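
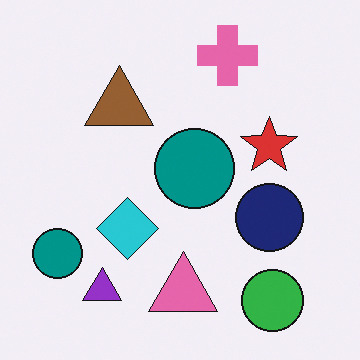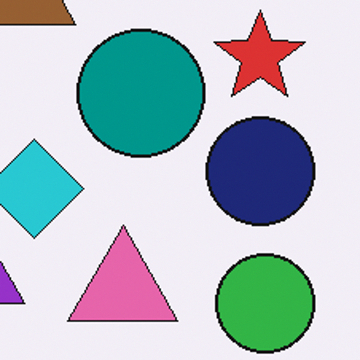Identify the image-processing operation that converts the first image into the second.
The transformation is: cropped to a modestly smaller region and rescaled.

The visible shapes are larger and the field of view is narrower; shapes near the original edges may be partly or wholly outside the frame — a crop-and-rescale.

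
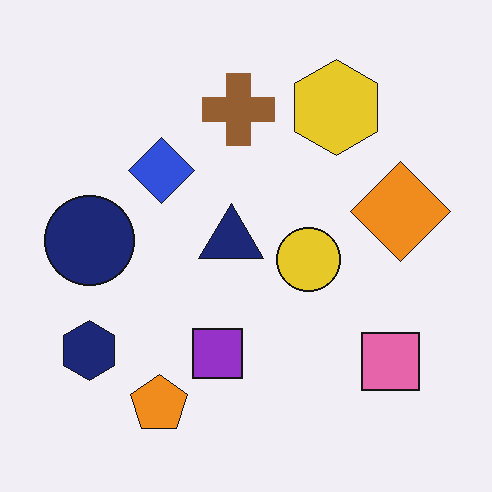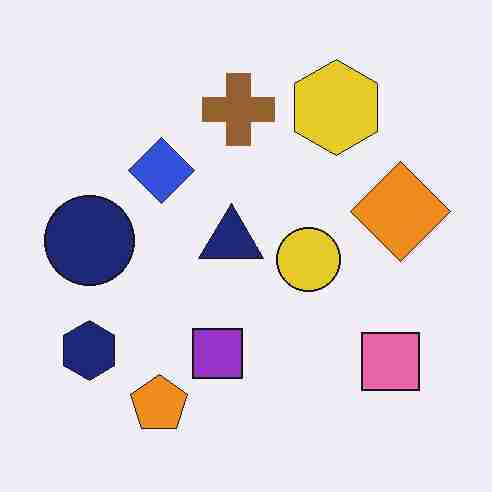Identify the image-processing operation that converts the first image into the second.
The image was heavily JPEG-compressed with obvious blocking artifacts.

Blocky 8×8 compression artifacts appear around shape edges and the flat background shows ringing — characteristic JPEG degradation.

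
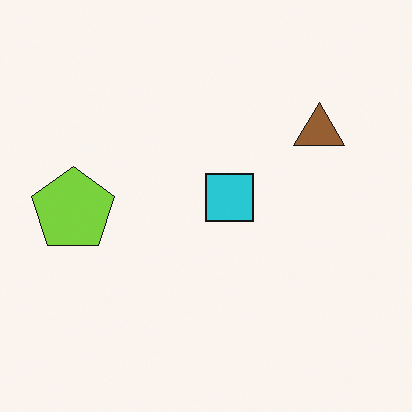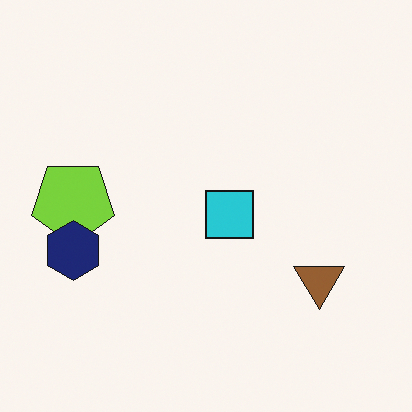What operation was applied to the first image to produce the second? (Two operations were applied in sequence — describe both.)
The image was flipped vertically (top ↔ bottom), then overlaid with an additional navy hexagon.

The brown triangle is in the top-right of the first image and the bottom-right of the second — shapes on opposite sides of the horizontal midline have swapped in a mirror flip. A navy hexagon appears in the second image that is absent from the first.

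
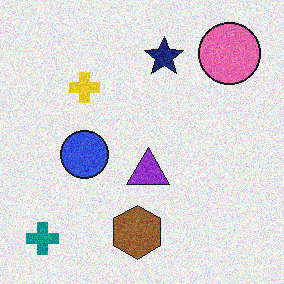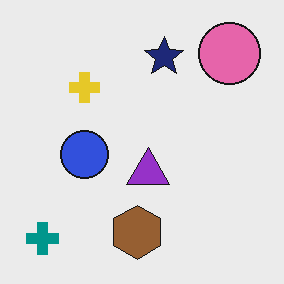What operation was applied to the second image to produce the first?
Degraded with moderate additive noise.

Random speckle covers the whole image, including the flat background.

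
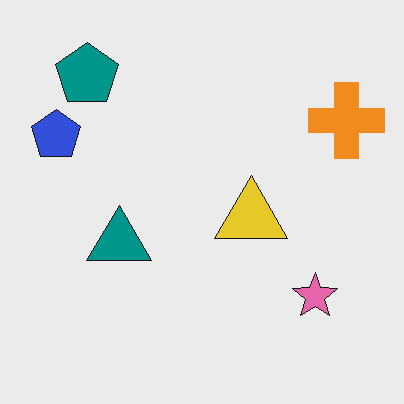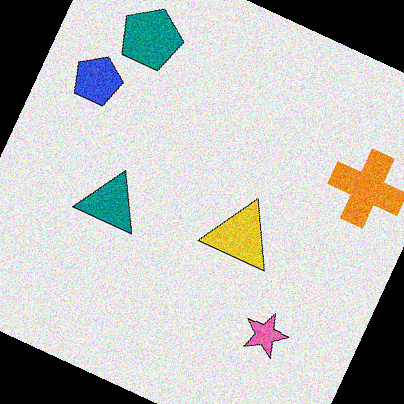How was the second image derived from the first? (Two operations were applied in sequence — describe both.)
The transformation is: degraded with moderate additive noise, then rotated clockwise by a clearly visible amount.

Random speckle covers the whole image, including the flat background. Every shape is tilted by the same angle and the image corners show triangular fill wedges — a whole-image rotation by a non-right angle.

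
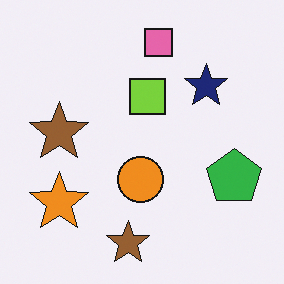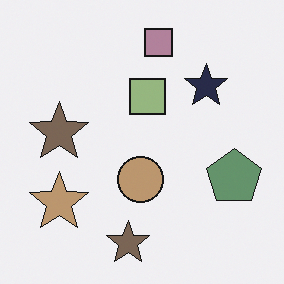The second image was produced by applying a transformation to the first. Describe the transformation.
The image was heavily desaturated.

All colors are more muted and greyish — a global saturation change.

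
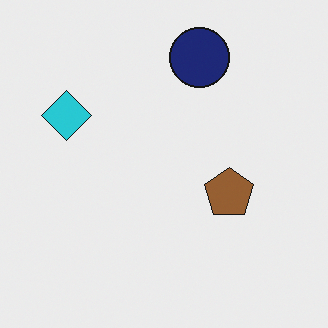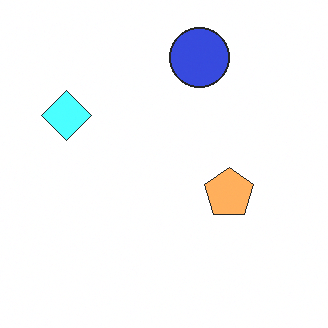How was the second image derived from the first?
Brightened a lot.

Every pixel — background and shapes alike — is uniformly brightened.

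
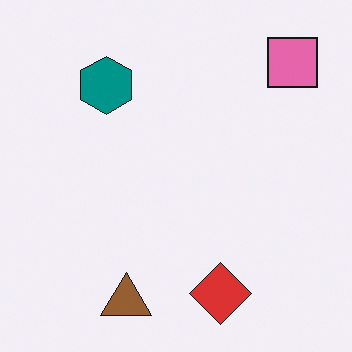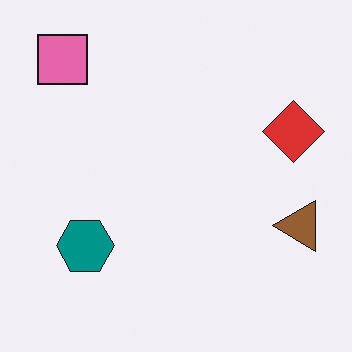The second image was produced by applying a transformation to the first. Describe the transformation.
Rotated 90° counter-clockwise.

The pink square sits in the top-right of the first image and the top-left of the second — consistent with a whole-image 90° counter-clockwise rotation.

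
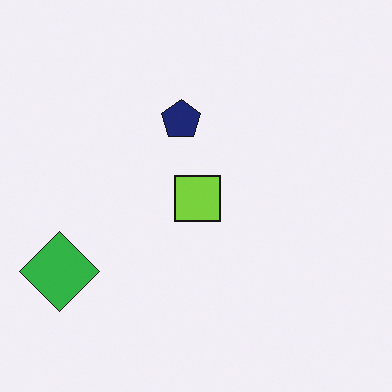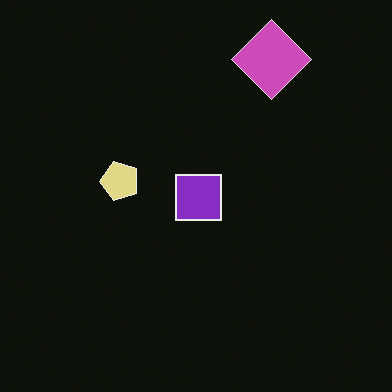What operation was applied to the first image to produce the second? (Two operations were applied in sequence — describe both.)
The second image is the first color-inverted (negative), then transposed (reflected across the top-left ↔ bottom-right diagonal).

The light background has become dark and every shape's color is its complement — a photographic negative. Shapes have swapped their row and column positions — what was in the top-right is now in the bottom-left — a diagonal reflection.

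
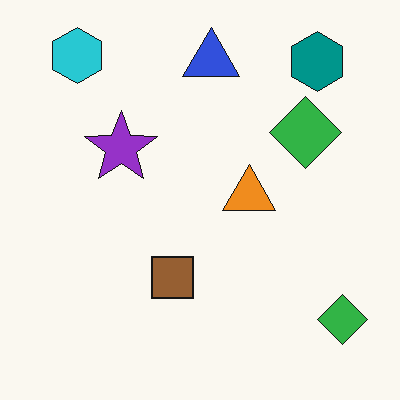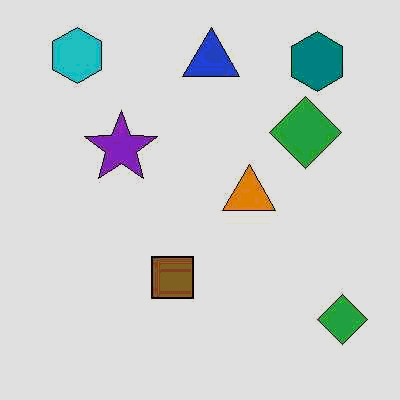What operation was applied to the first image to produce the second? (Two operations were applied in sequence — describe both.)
The transformation is: given moderate JPEG compression, then moderately posterized.

Blocky 8×8 compression artifacts appear around shape edges and the flat background shows ringing — characteristic JPEG degradation. Each flat color has snapped to a coarser quantized level — most visibly, the near-white background has dropped to a flat grey.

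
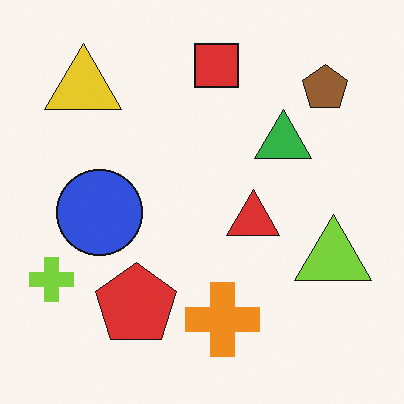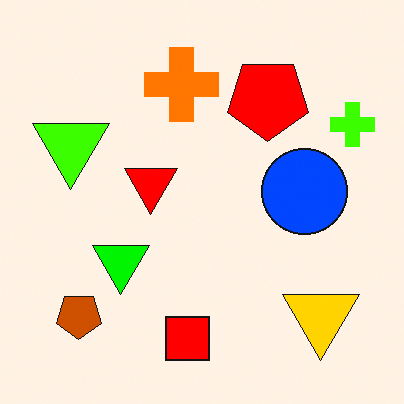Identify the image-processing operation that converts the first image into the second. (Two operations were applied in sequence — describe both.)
The second image is the first rotated 180°, then heavily oversaturated.

The lime cross sits in the bottom-left of the first image and the top-right of the second — consistent with a whole-image 180° rotation. All colors are more vivid — a global saturation change.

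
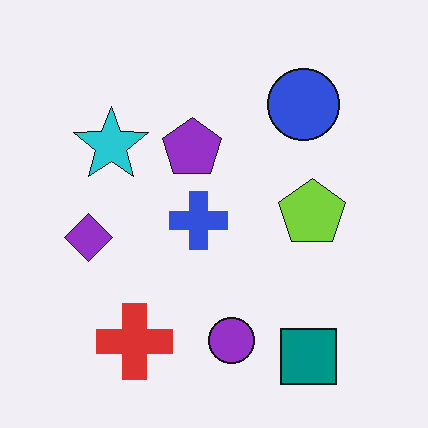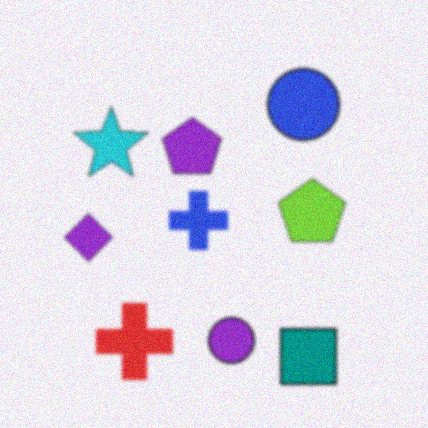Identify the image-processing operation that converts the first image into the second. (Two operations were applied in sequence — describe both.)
The transformation is: slightly softened, then degraded with a light layer of grain.

Shape edges and outlines are uniformly softened across the whole image. Random speckle covers the whole image, including the flat background.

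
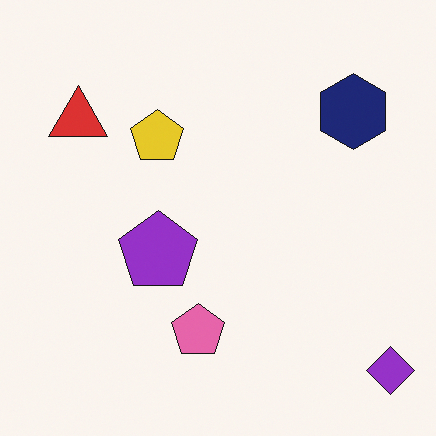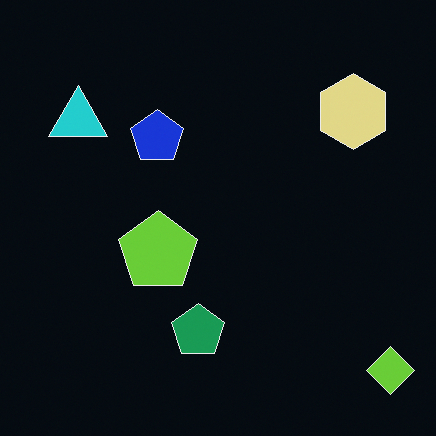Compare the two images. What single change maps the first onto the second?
Color-inverted (negative).

The light background has become dark and every shape's color is its complement — a photographic negative.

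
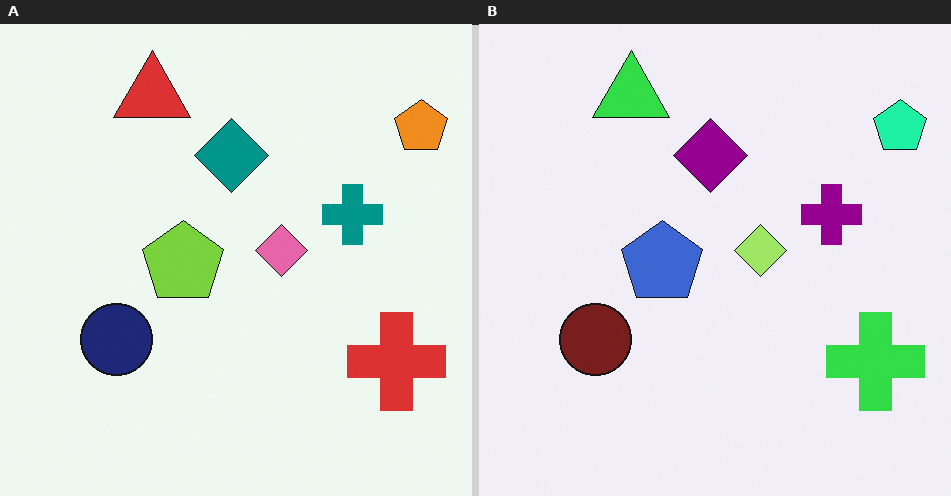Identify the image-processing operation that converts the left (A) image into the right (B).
This is the original image hue-shifted noticeably.

Every shape's color has rotated by the same amount around the hue wheel — a uniform hue shift.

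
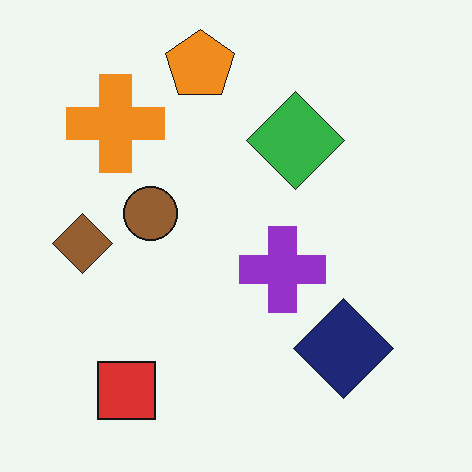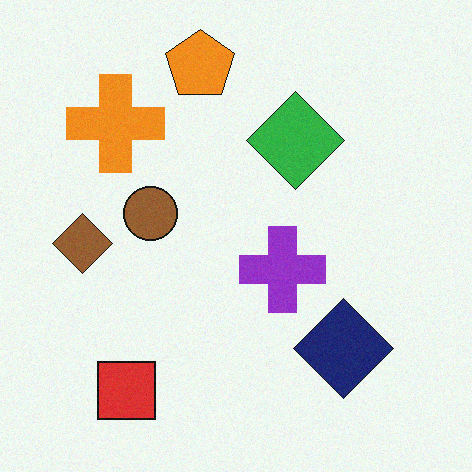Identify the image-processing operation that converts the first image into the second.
Degraded with a light layer of grain.

Random speckle covers the whole image, including the flat background.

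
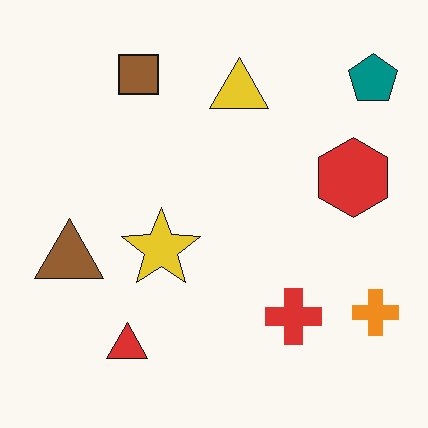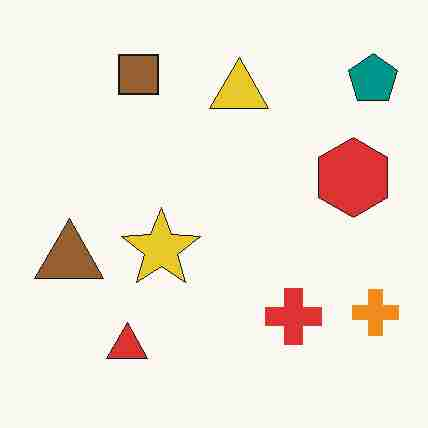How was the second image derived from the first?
The second image is the first degraded with heavy JPEG compression.

Blocky 8×8 compression artifacts appear around shape edges and the flat background shows ringing — characteristic JPEG degradation.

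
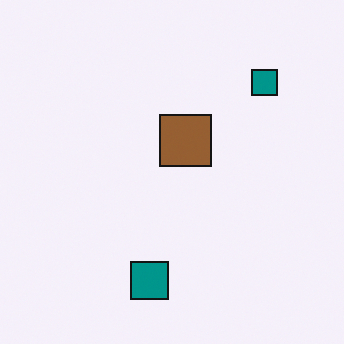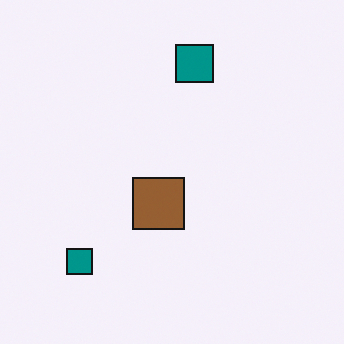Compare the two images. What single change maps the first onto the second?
Rotated 180°.

The brown square sits in the center of the first image and the center of the second — consistent with a whole-image 180° rotation.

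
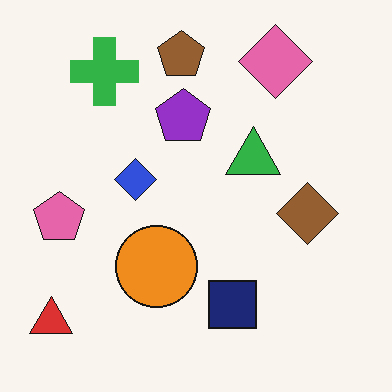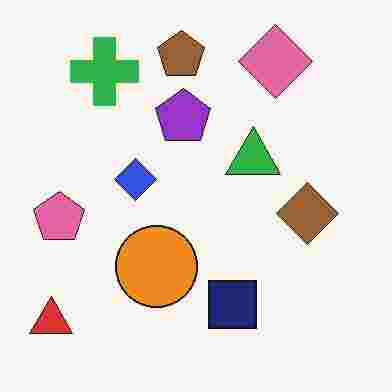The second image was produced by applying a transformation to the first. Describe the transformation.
It was degraded with heavy JPEG compression.

Blocky 8×8 compression artifacts appear around shape edges and the flat background shows ringing — characteristic JPEG degradation.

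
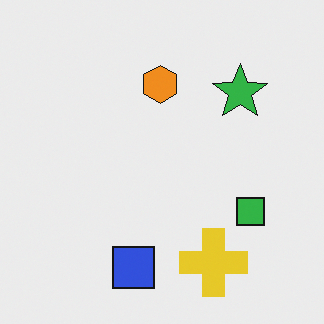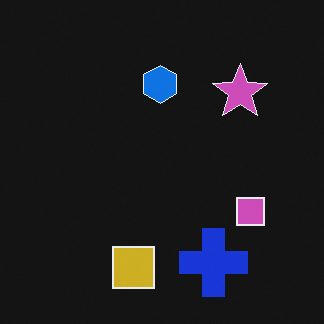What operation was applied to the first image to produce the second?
Color-inverted (negative).

The light background has become dark and every shape's color is its complement — a photographic negative.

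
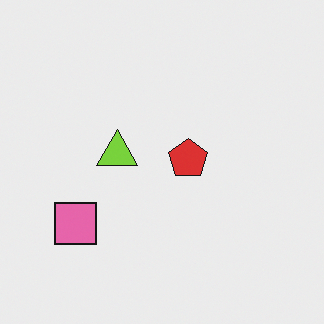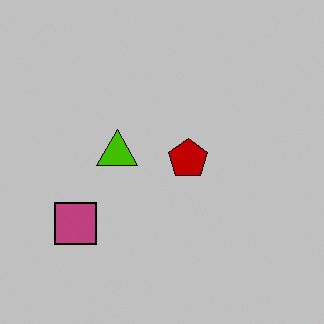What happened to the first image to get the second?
The image was heavily posterized to just a handful of flat colors.

Each flat color has snapped to a coarser quantized level — most visibly, the near-white background has dropped to a flat grey.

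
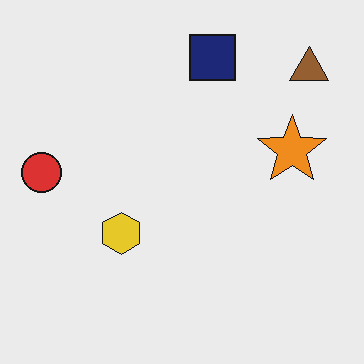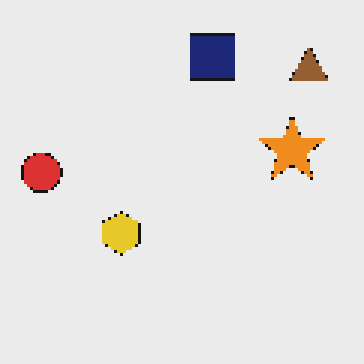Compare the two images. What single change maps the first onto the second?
The second image is the first mildly pixelated.

Shapes are reduced to large square blocks; fine edges and outlines are lost — a downscale-then-upscale (mosaic) effect.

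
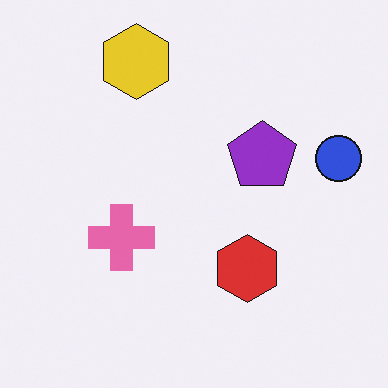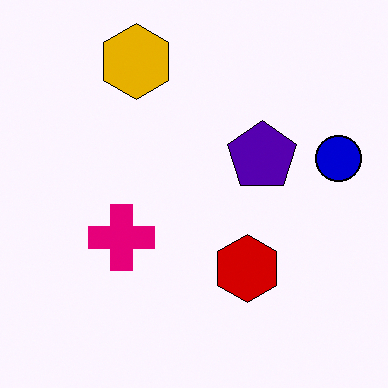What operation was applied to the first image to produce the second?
The transformation is: given much higher contrast.

Tones are pushed away from mid-grey across the whole image — a global contrast change.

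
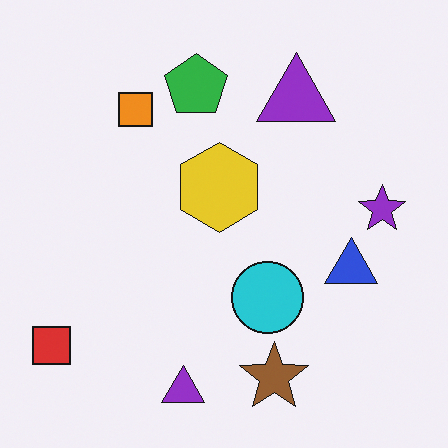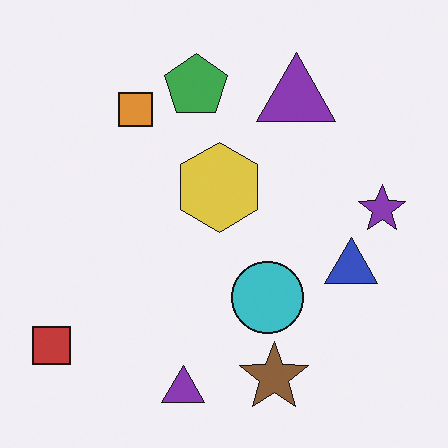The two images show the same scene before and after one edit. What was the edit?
Slightly desaturated.

All colors are more muted and greyish — a global saturation change.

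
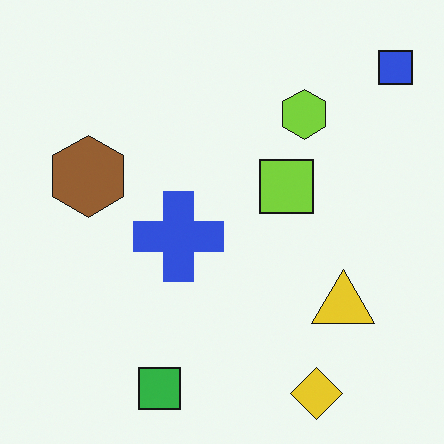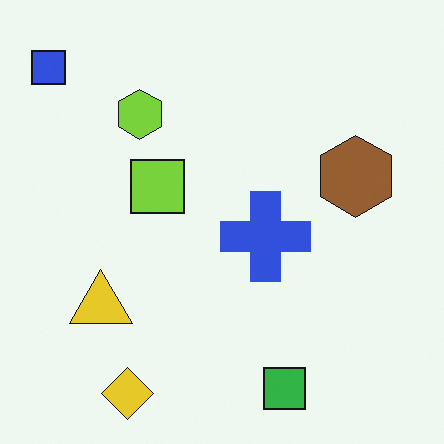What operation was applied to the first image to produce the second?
The transformation is: flipped horizontally (left ↔ right).

The blue square is in the top-right of the first image and the top-left of the second — shapes on opposite sides of the vertical midline have swapped in a mirror flip.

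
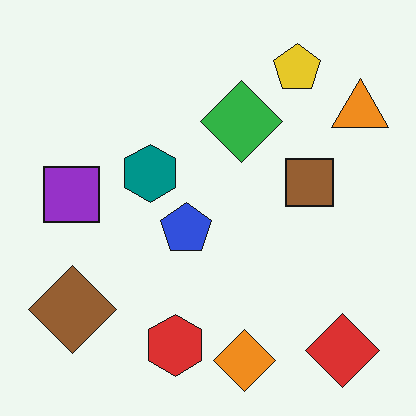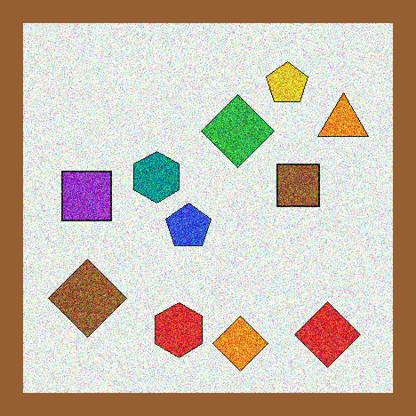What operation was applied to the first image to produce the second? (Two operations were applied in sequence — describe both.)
It was degraded with a thick layer of grain, then framed with a brown border.

Random speckle covers the whole image, including the flat background. A solid brown frame runs around the edge of the second image, with the content slightly shrunk inside it.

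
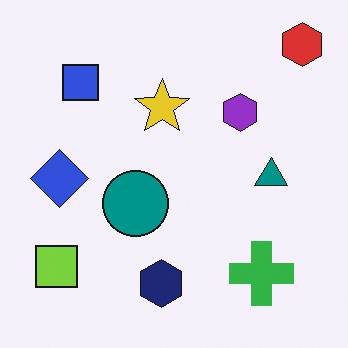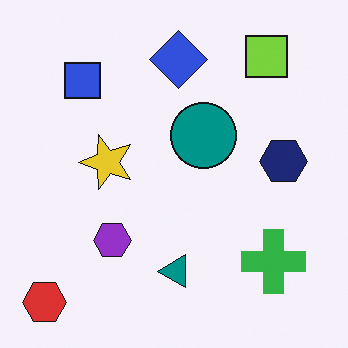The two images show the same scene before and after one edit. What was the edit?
The second image is the first transposed (reflected across the top-left ↔ bottom-right diagonal).

Shapes have swapped their row and column positions — what was in the top-right is now in the bottom-left — a diagonal reflection.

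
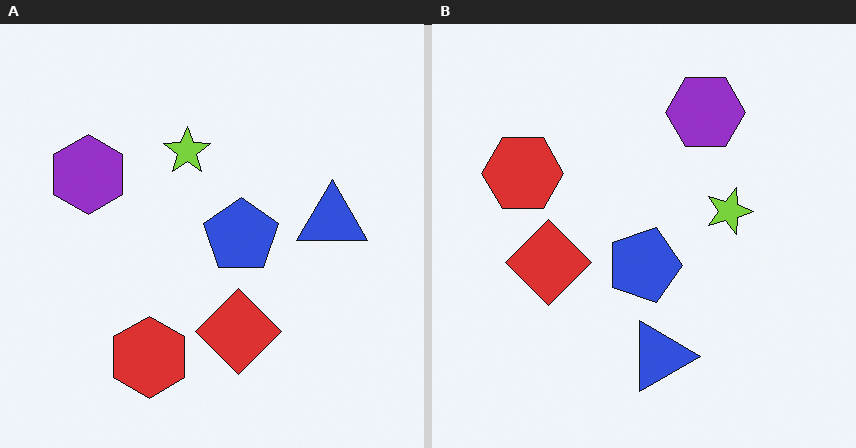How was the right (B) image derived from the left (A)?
The right (B) image is the left (A) rotated 90° clockwise.

The purple hexagon sits in the left of the left (A) image and the top of the right (B) — consistent with a whole-image 90° clockwise rotation.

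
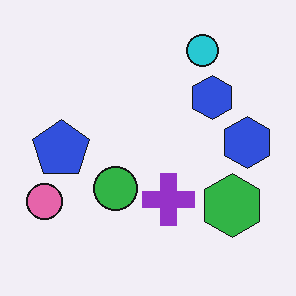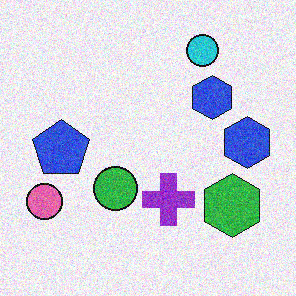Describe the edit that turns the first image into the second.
The image was degraded with visible gaussian noise.

Random speckle covers the whole image, including the flat background.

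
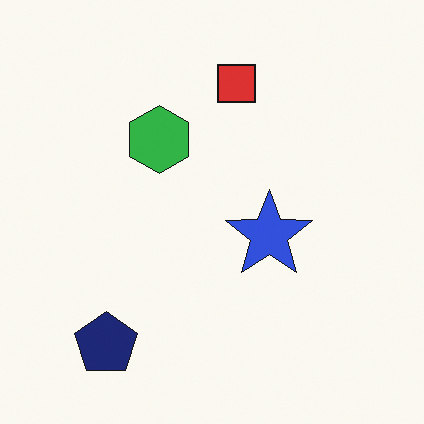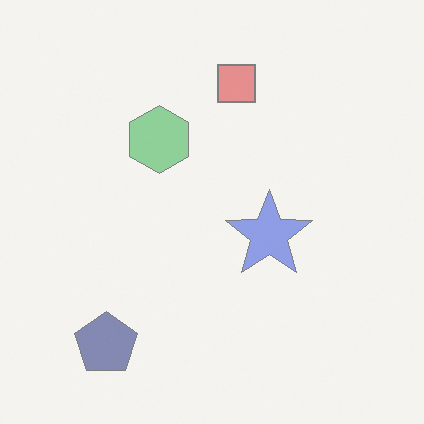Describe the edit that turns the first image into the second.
The transformation is: washed out (contrast reduced).

Tones are pushed toward mid-grey across the whole image — a global contrast change.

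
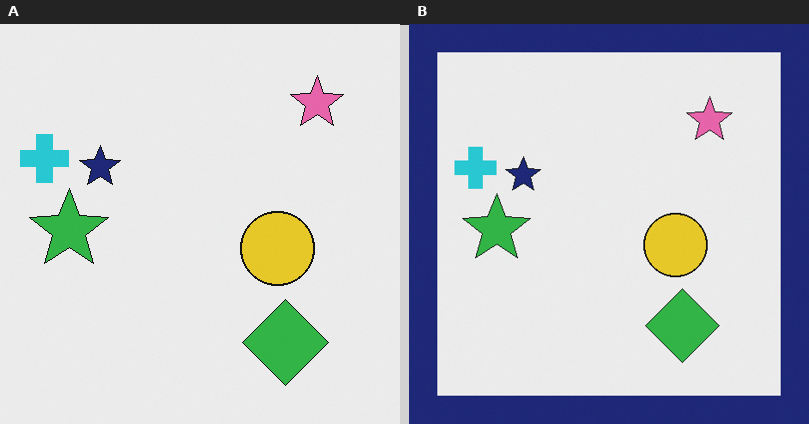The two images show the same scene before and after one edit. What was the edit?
This is the original image framed with a navy border.

A solid navy frame runs around the edge of the right (B) image, with the content slightly shrunk inside it.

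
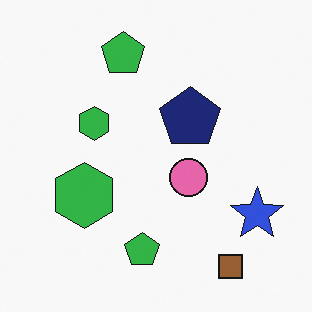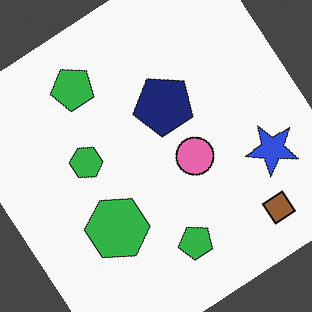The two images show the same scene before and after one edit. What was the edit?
The transformation is: rotated counter-clockwise by a large amount — several tens of degrees.

Every shape is tilted by the same angle and the image corners show triangular fill wedges — a whole-image rotation by a non-right angle.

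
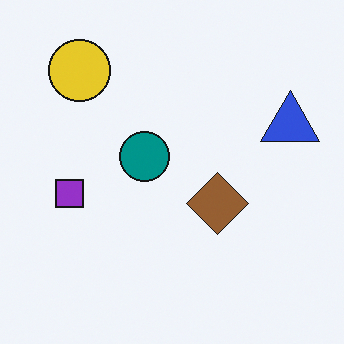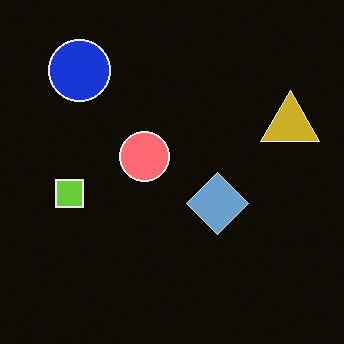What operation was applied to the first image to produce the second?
The second image is the first color-inverted (negative).

The light background has become dark and every shape's color is its complement — a photographic negative.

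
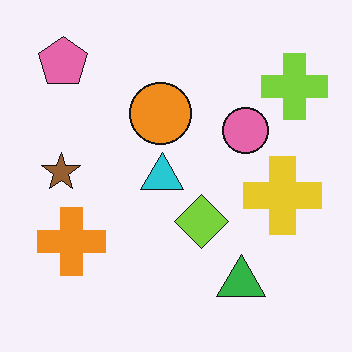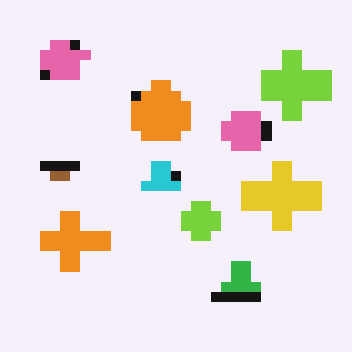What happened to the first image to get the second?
This is the original image coarsely pixelated.

Shapes are reduced to large square blocks; fine edges and outlines are lost — a downscale-then-upscale (mosaic) effect.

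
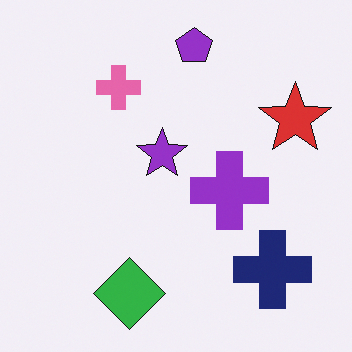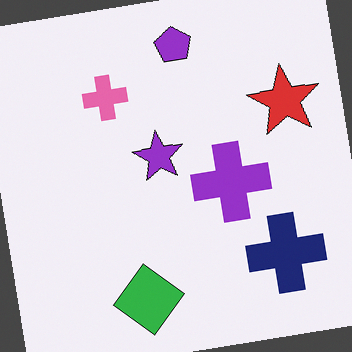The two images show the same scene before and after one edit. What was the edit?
It was rotated counter-clockwise by a few degrees.

Every shape is tilted by the same angle and the image corners show triangular fill wedges — a whole-image rotation by a non-right angle.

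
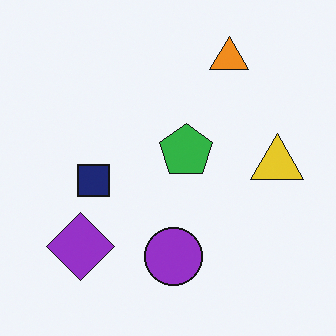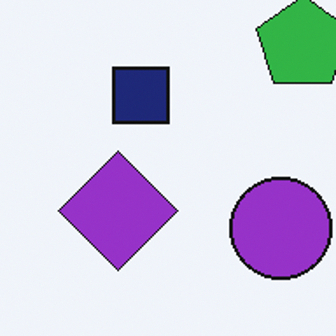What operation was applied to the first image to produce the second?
It was cropped tightly and scaled back up.

The visible shapes are larger and the field of view is narrower; shapes near the original edges may be partly or wholly outside the frame — a crop-and-rescale.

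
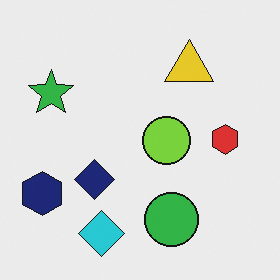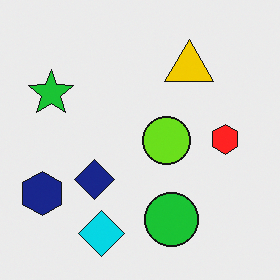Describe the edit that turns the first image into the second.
The image was slightly oversaturated.

All colors are more vivid — a global saturation change.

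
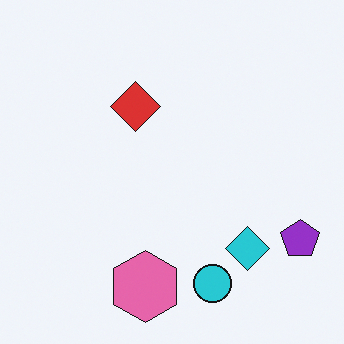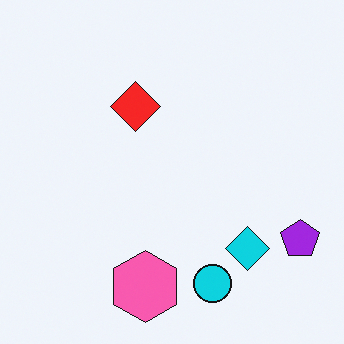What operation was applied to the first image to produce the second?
This is the original image slightly oversaturated.

All colors are more vivid — a global saturation change.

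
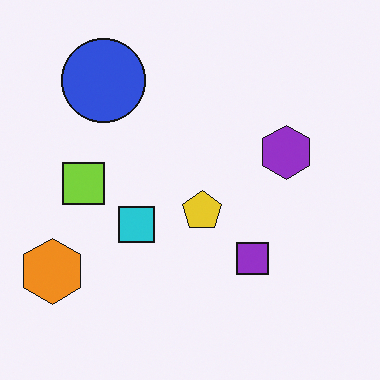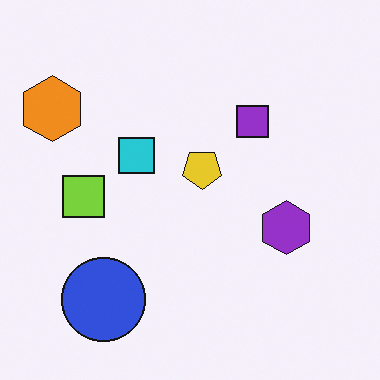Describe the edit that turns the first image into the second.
Flipped vertically (top ↔ bottom).

The blue circle is in the top-left of the first image and the bottom-left of the second — shapes on opposite sides of the horizontal midline have swapped in a mirror flip.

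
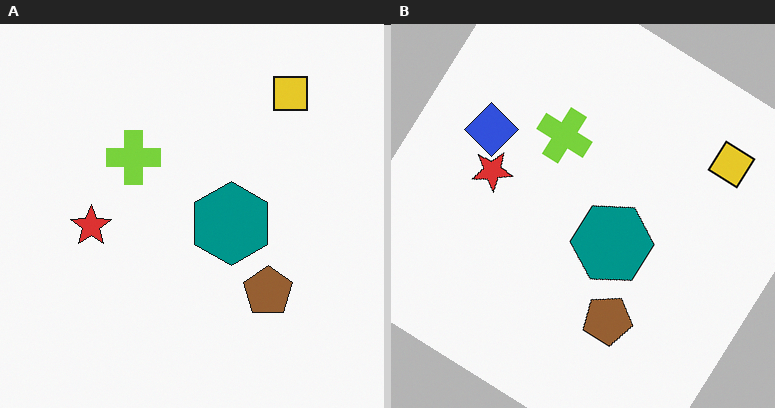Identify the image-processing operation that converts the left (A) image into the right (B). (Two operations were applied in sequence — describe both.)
The right (B) image is the left (A) rotated clockwise by a large amount — several tens of degrees, then overlaid with an additional blue diamond.

Every shape is tilted by the same angle and the image corners show triangular fill wedges — a whole-image rotation by a non-right angle. A blue diamond appears in the right (B) image that is absent from the left (A).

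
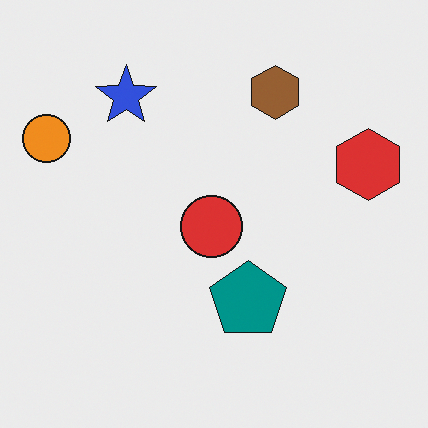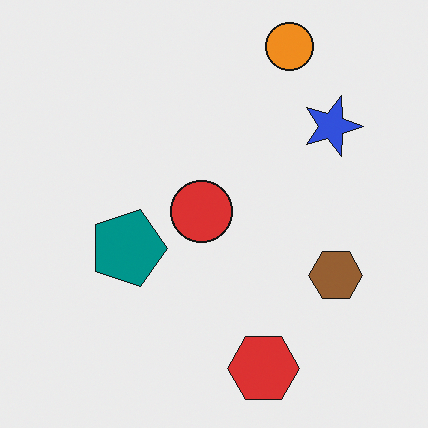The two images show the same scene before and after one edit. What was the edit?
It was rotated 90° clockwise.

The orange circle sits in the top-left of the first image and the top-right of the second — consistent with a whole-image 90° clockwise rotation.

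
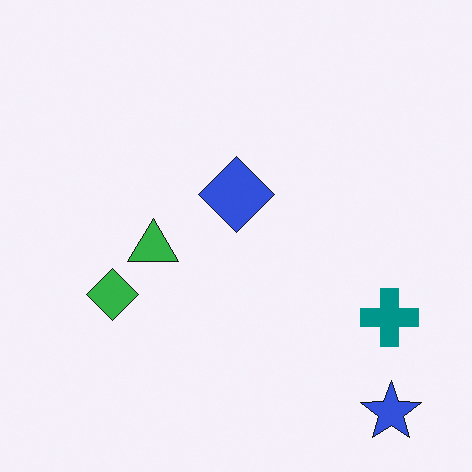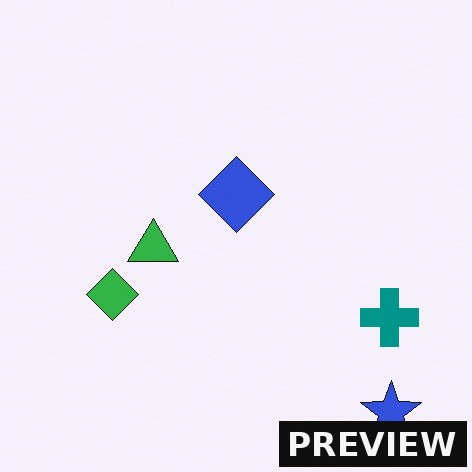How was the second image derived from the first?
The image was watermarked with the text "PREVIEW" in the lower-right corner.

A dark label reading "PREVIEW" appears in the lower-right corner.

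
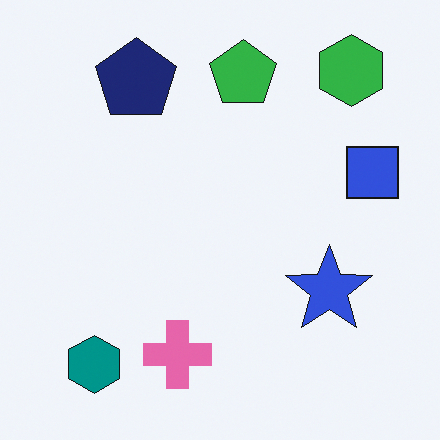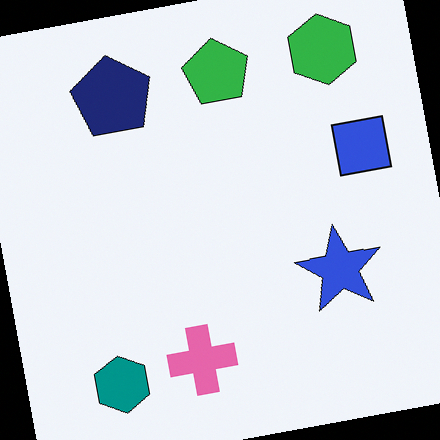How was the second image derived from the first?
The transformation is: rotated counter-clockwise by a small amount.

Every shape is tilted by the same angle and the image corners show triangular fill wedges — a whole-image rotation by a non-right angle.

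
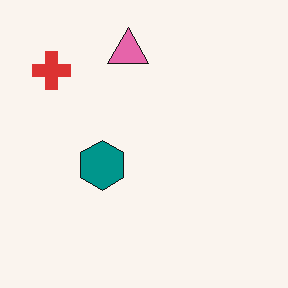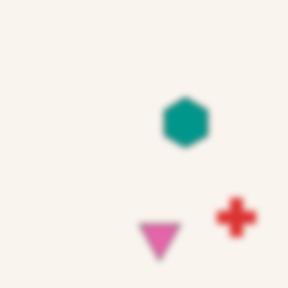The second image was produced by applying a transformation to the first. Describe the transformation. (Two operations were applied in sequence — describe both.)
This is the original image moderately blurred, then rotated 180°.

Shape edges and outlines are uniformly softened across the whole image. The red cross sits in the top-left of the first image and the bottom-right of the second — consistent with a whole-image 180° rotation.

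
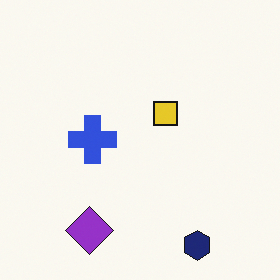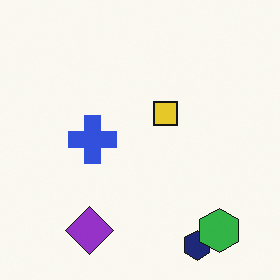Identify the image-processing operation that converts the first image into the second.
The second image is the first overlaid with an additional green hexagon.

A green hexagon appears in the second image that is absent from the first.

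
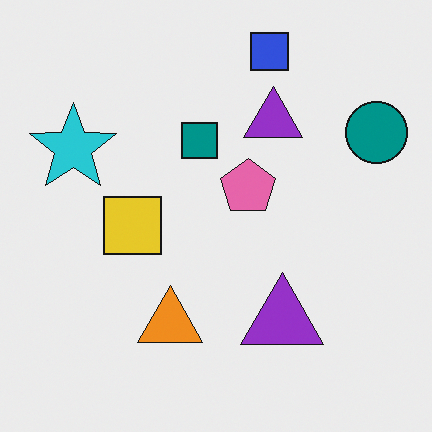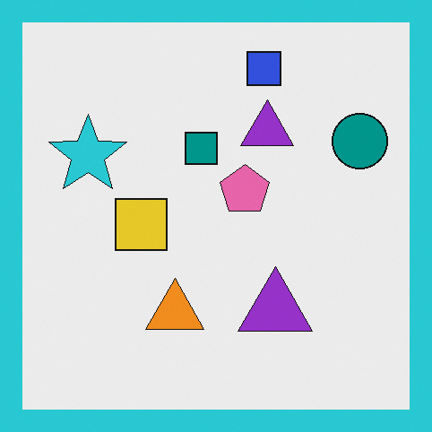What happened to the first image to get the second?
Framed with a cyan border.

A solid cyan frame runs around the edge of the second image, with the content slightly shrunk inside it.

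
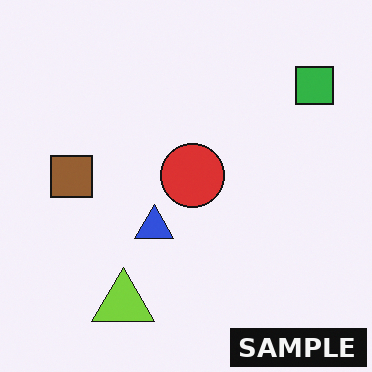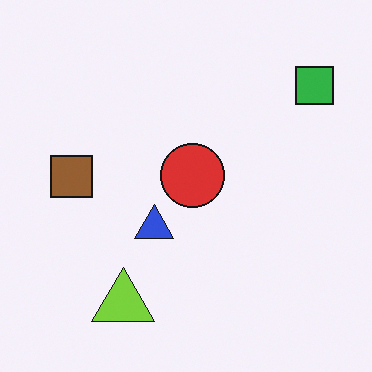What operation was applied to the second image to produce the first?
The transformation is: watermarked with the text "SAMPLE" in the lower-right corner.

A dark label reading "SAMPLE" appears in the lower-right corner.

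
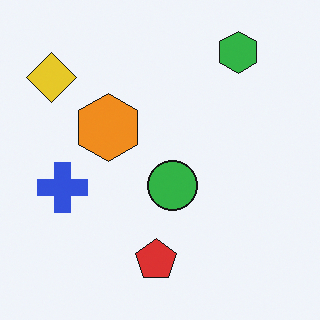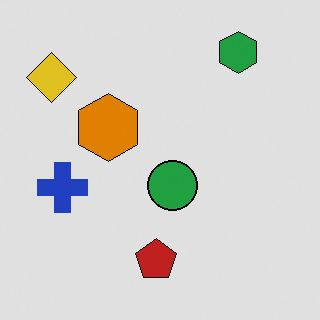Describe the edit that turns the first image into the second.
This is the original image posterized to a reduced palette.

Each flat color has snapped to a coarser quantized level — most visibly, the near-white background has dropped to a flat grey.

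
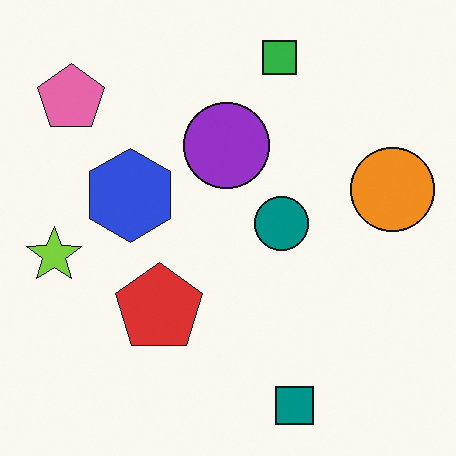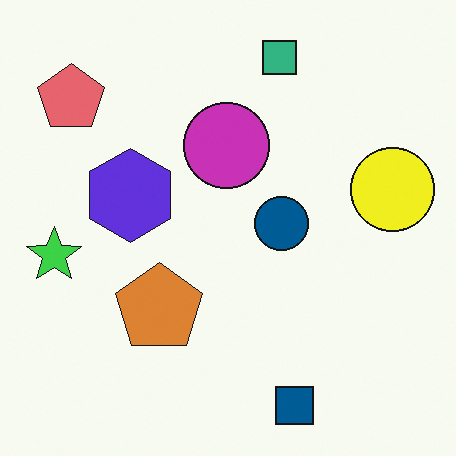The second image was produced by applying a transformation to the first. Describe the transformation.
It was hue-shifted slightly.

Every shape's color has rotated by the same amount around the hue wheel — a uniform hue shift.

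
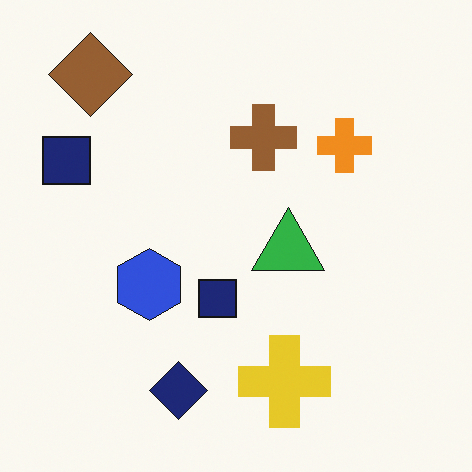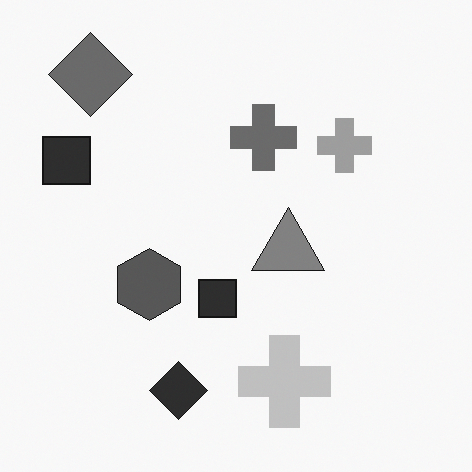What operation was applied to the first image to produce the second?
The second image is the first converted to grayscale.

All color is removed — every shape is now a shade of grey.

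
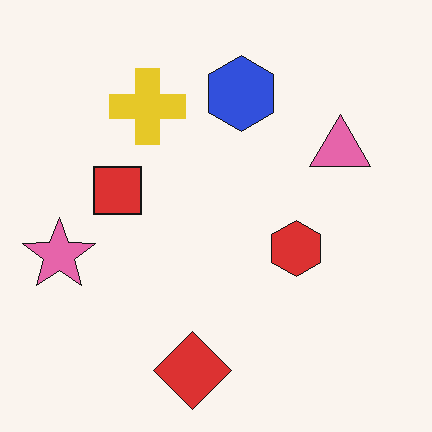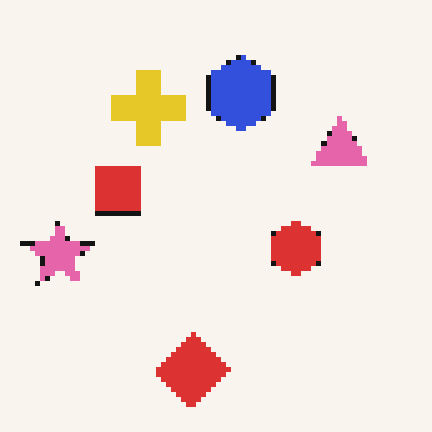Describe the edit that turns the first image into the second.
The second image is the first lightly pixelated (a mild mosaic effect).

Shapes are reduced to large square blocks; fine edges and outlines are lost — a downscale-then-upscale (mosaic) effect.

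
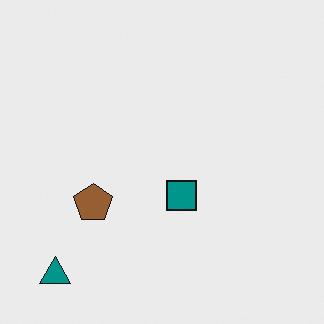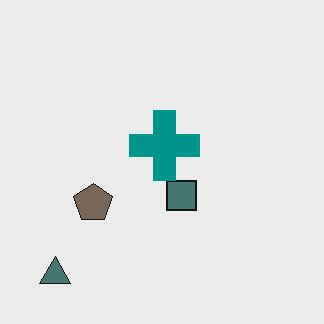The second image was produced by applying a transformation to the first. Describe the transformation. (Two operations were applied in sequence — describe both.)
The second image is the first made much more muted (saturation change), then overlaid with an additional teal cross.

All colors are more muted and greyish — a global saturation change. A teal cross appears in the second image that is absent from the first.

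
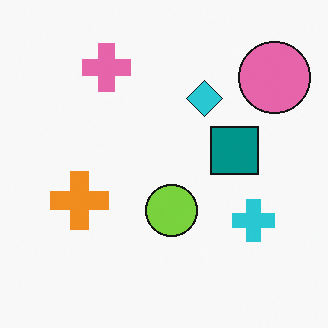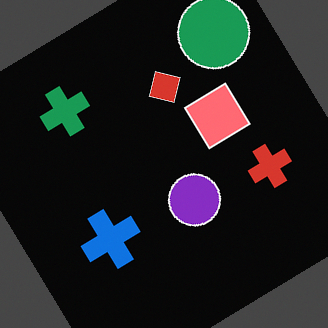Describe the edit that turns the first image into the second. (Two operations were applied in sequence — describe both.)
The transformation is: color-inverted (negative), then rotated counter-clockwise by a large amount — several tens of degrees.

The light background has become dark and every shape's color is its complement — a photographic negative. Every shape is tilted by the same angle and the image corners show triangular fill wedges — a whole-image rotation by a non-right angle.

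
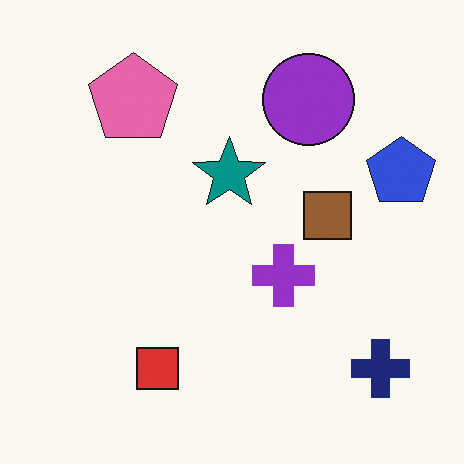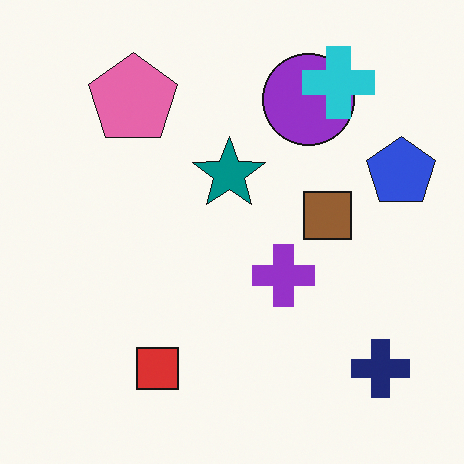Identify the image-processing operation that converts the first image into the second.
It was overlaid with an additional cyan cross.

A cyan cross appears in the second image that is absent from the first.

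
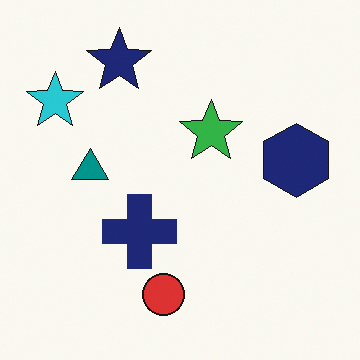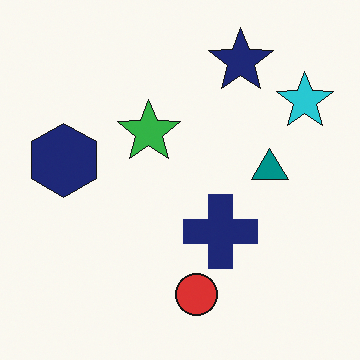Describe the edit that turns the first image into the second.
The second image is the first flipped horizontally (left ↔ right).

The cyan star is in the top-left of the first image and the top-right of the second — shapes on opposite sides of the vertical midline have swapped in a mirror flip.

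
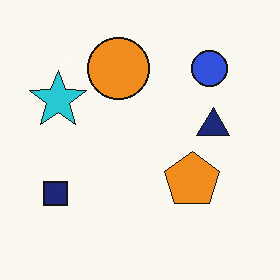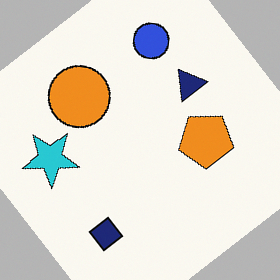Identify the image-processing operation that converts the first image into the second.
This is the original image rotated counter-clockwise by a large amount — several tens of degrees.

Every shape is tilted by the same angle and the image corners show triangular fill wedges — a whole-image rotation by a non-right angle.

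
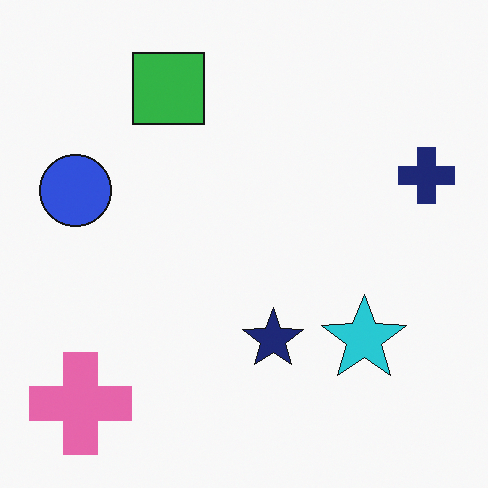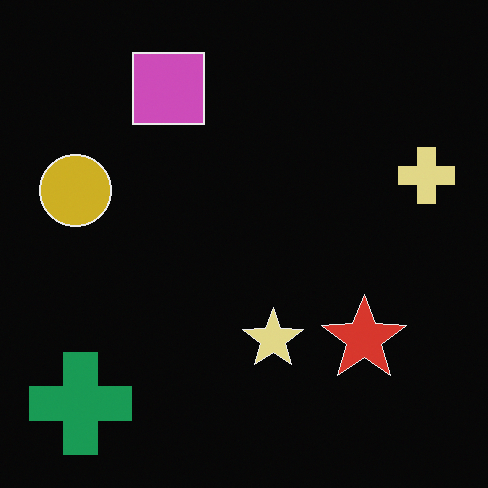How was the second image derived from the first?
It was color-inverted (negative).

The light background has become dark and every shape's color is its complement — a photographic negative.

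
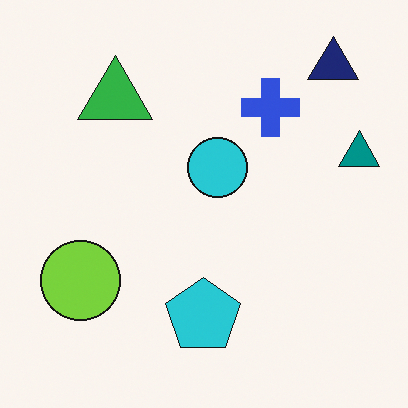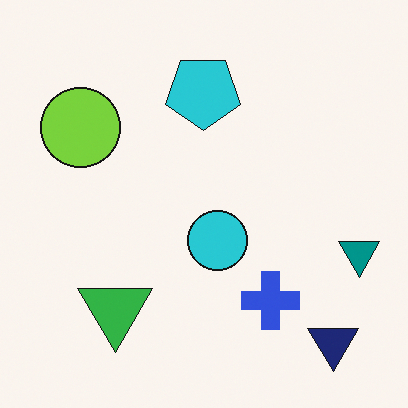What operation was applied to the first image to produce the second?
The image was flipped vertically (top ↔ bottom).

The navy triangle is in the top-right of the first image and the bottom-right of the second — shapes on opposite sides of the horizontal midline have swapped in a mirror flip.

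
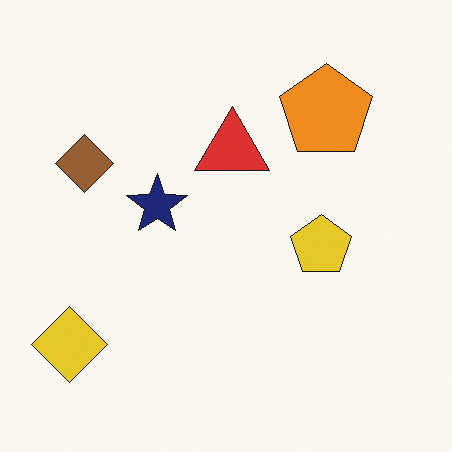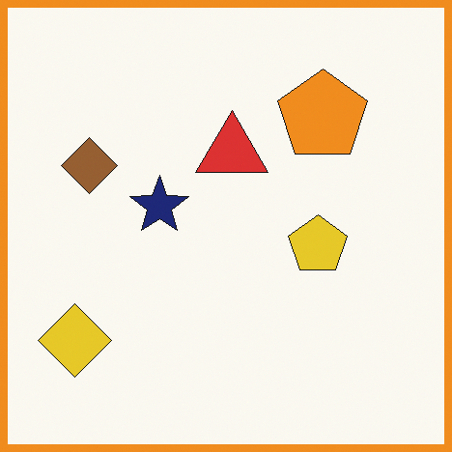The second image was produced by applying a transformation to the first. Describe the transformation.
It was framed with a orange border.

A solid orange frame runs around the edge of the second image, with the content slightly shrunk inside it.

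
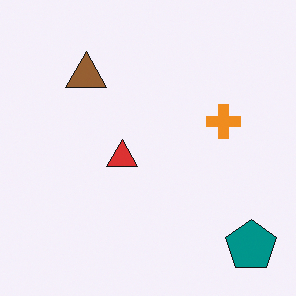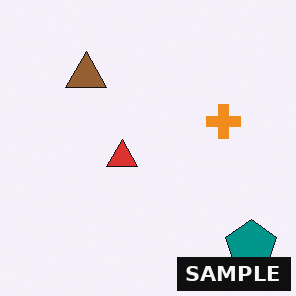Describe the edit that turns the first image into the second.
The second image is the first watermarked with the text "SAMPLE" in the lower-right corner.

A dark label reading "SAMPLE" appears in the lower-right corner.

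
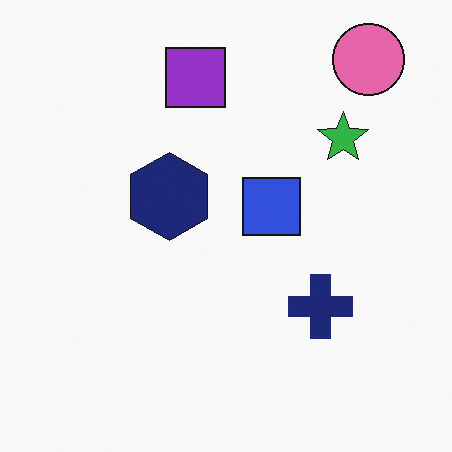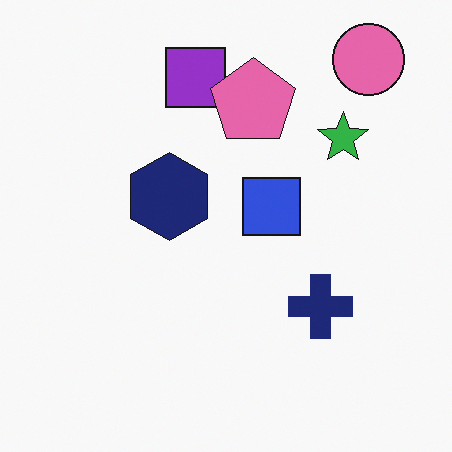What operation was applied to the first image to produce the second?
The second image is the first overlaid with an additional pink pentagon.

A pink pentagon appears in the second image that is absent from the first.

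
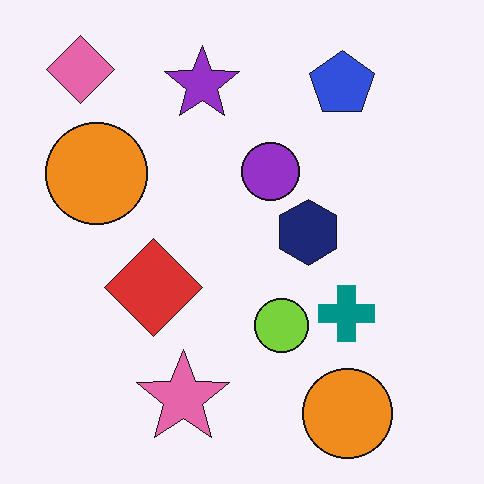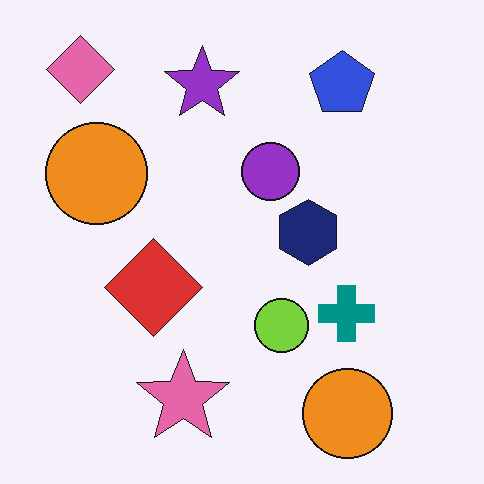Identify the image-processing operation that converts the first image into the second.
This is the original image given moderate JPEG compression.

Blocky 8×8 compression artifacts appear around shape edges and the flat background shows ringing — characteristic JPEG degradation.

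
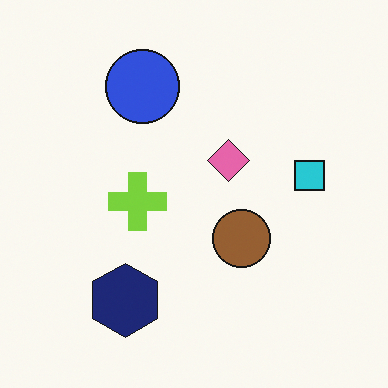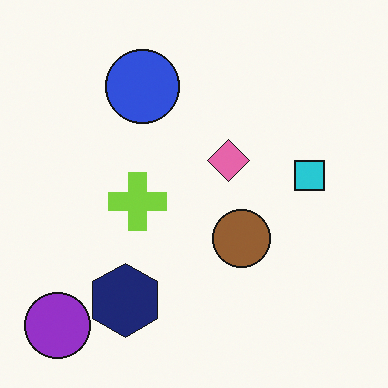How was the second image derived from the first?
Overlaid with an additional purple circle.

A purple circle appears in the second image that is absent from the first.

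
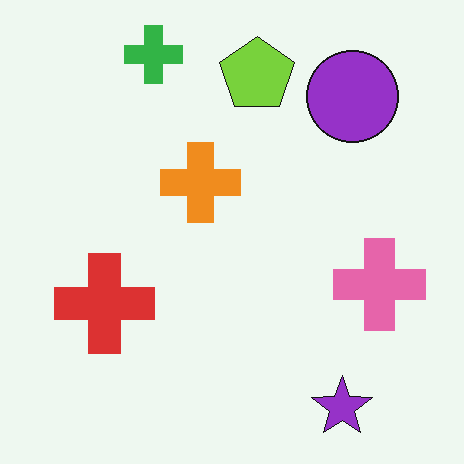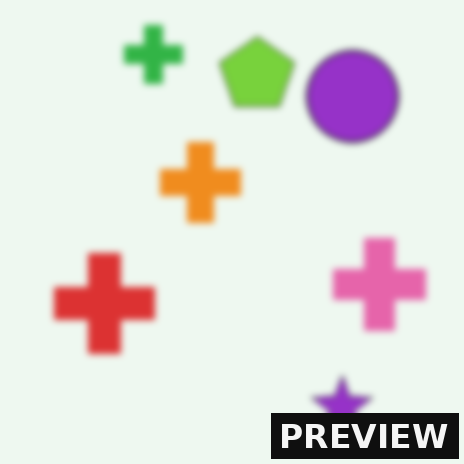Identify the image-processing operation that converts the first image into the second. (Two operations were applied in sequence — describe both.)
The transformation is: noticeably gaussian-blurred, then watermarked with the text "PREVIEW" in the lower-right corner.

Shape edges and outlines are uniformly softened across the whole image. A dark label reading "PREVIEW" appears in the lower-right corner.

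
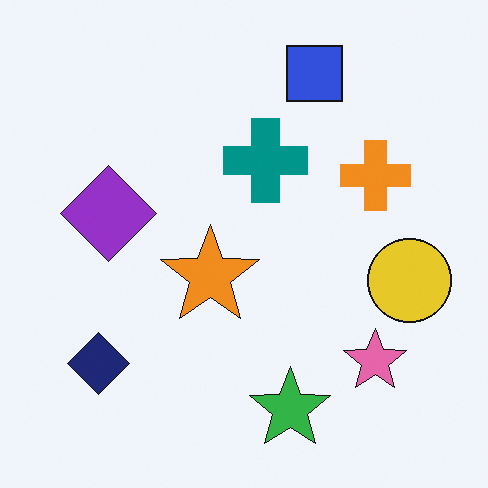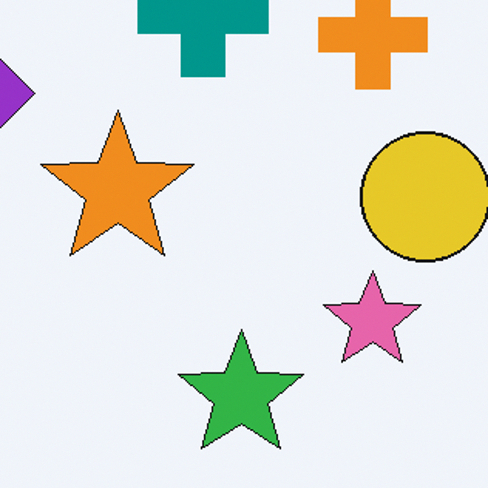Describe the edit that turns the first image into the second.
The second image is the first cropped to a modestly smaller region and rescaled.

The visible shapes are larger and the field of view is narrower; shapes near the original edges may be partly or wholly outside the frame — a crop-and-rescale.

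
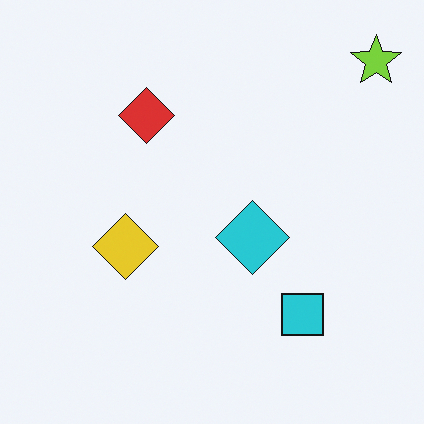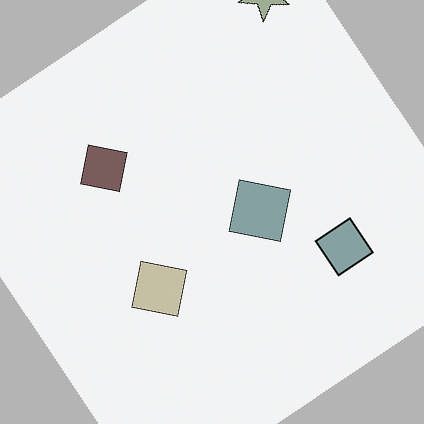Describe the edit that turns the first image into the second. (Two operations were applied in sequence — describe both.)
The image was made much more muted (saturation change), then rotated counter-clockwise by a large amount — several tens of degrees.

All colors are more muted and greyish — a global saturation change. Every shape is tilted by the same angle and the image corners show triangular fill wedges — a whole-image rotation by a non-right angle.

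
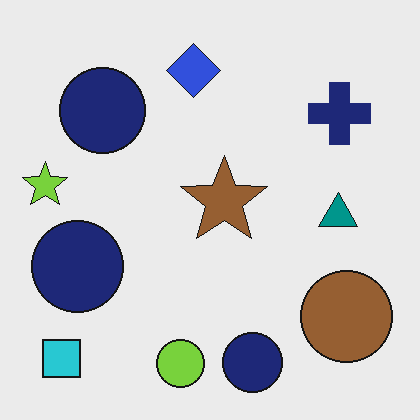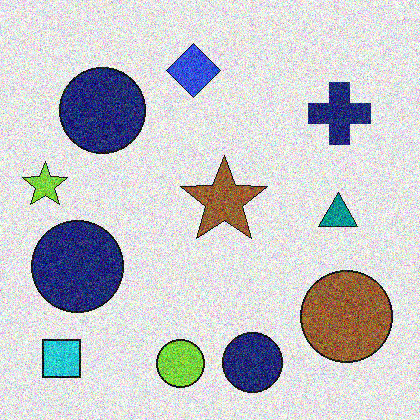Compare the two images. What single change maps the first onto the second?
The image was degraded with a thick layer of grain.

Random speckle covers the whole image, including the flat background.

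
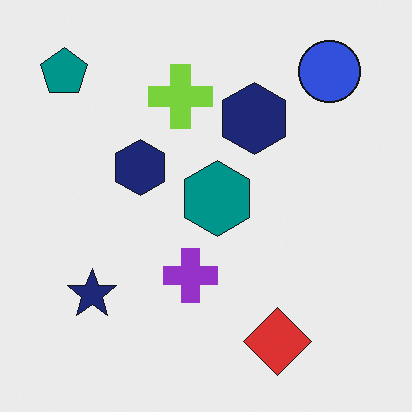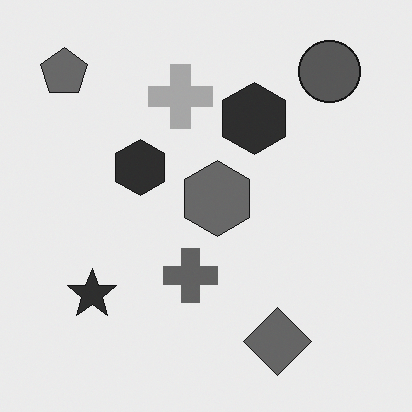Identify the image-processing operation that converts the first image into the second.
This is the original image converted to grayscale.

All color is removed — every shape is now a shade of grey.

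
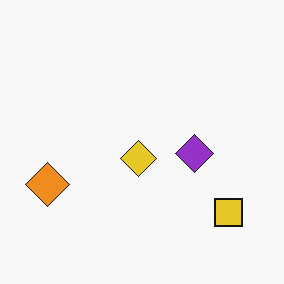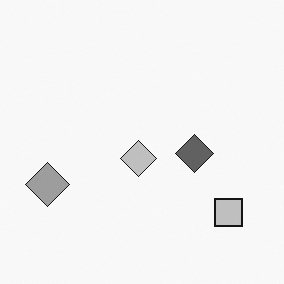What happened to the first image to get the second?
Converted to grayscale.

All color is removed — every shape is now a shade of grey.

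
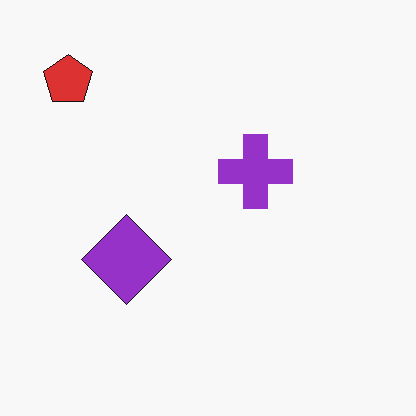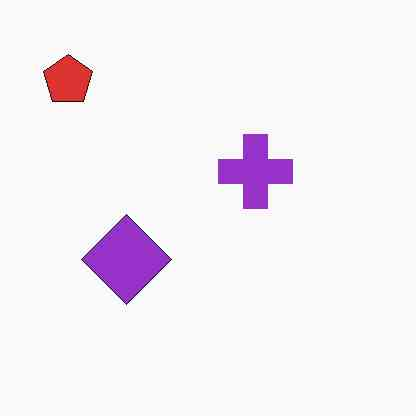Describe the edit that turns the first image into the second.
The image was given moderate JPEG compression.

Blocky 8×8 compression artifacts appear around shape edges and the flat background shows ringing — characteristic JPEG degradation.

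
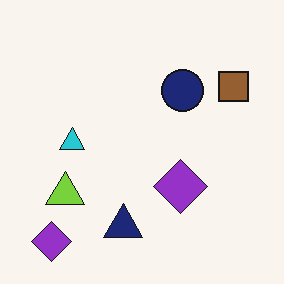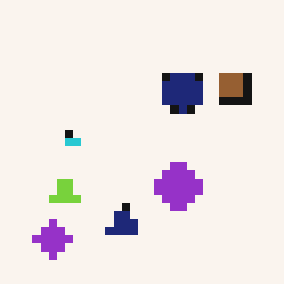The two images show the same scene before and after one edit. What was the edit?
It was pixelated into visible square blocks.

Shapes are reduced to large square blocks; fine edges and outlines are lost — a downscale-then-upscale (mosaic) effect.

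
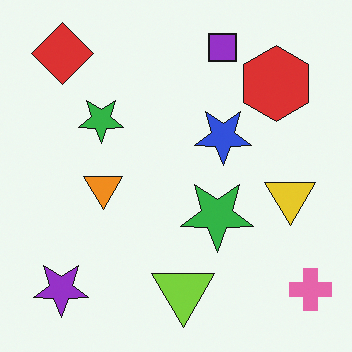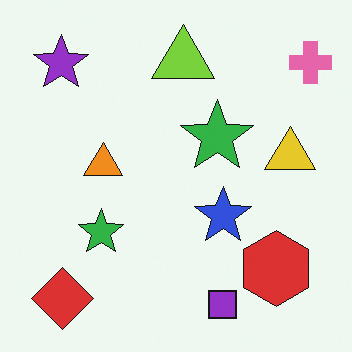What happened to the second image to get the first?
The image was flipped vertically (top ↔ bottom).

The purple square is in the bottom of the second image and the top of the first — shapes on opposite sides of the horizontal midline have swapped in a mirror flip.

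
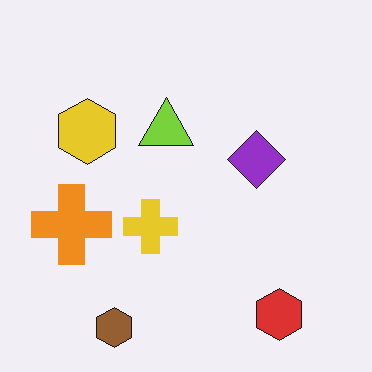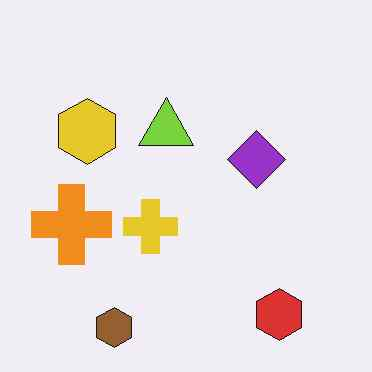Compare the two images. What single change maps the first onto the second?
The image was given moderate JPEG compression.

Blocky 8×8 compression artifacts appear around shape edges and the flat background shows ringing — characteristic JPEG degradation.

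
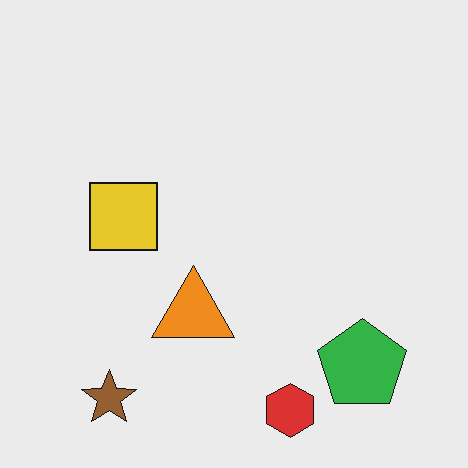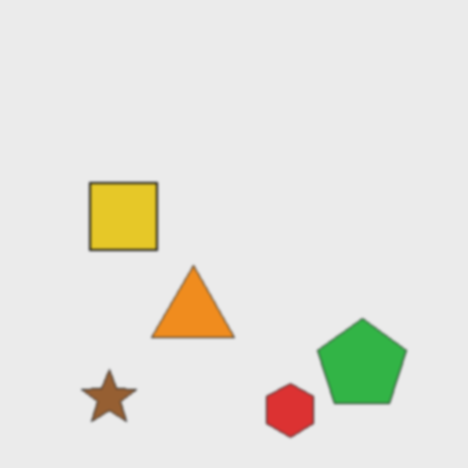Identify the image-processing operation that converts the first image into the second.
The image was given a subtle gaussian blur.

Shape edges and outlines are uniformly softened across the whole image.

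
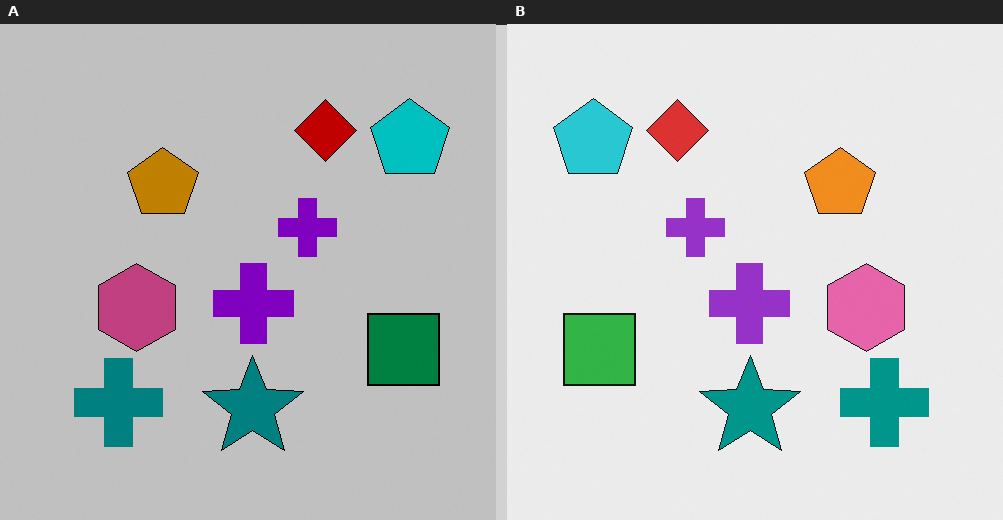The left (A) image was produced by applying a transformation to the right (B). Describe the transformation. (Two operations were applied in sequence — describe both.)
The image was heavily posterized to just a handful of flat colors, then flipped horizontally (left ↔ right).

Each flat color has snapped to a coarser quantized level — most visibly, the near-white background has dropped to a flat grey. The cyan pentagon is in the top-left of the right (B) image and the top-right of the left (A) — shapes on opposite sides of the vertical midline have swapped in a mirror flip.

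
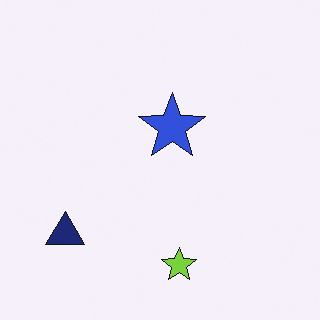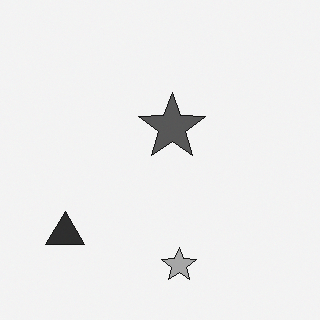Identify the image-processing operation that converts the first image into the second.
The image was converted to grayscale.

All color is removed — every shape is now a shade of grey.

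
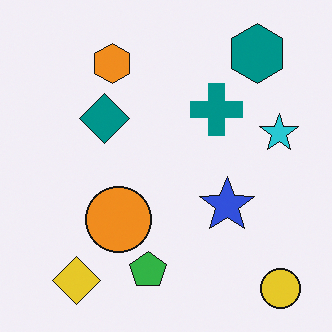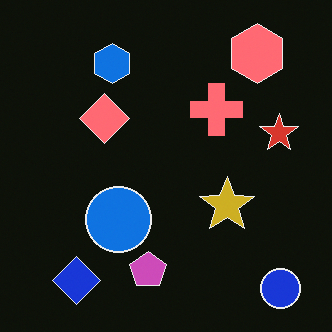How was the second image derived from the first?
This is the original image color-inverted (negative).

The light background has become dark and every shape's color is its complement — a photographic negative.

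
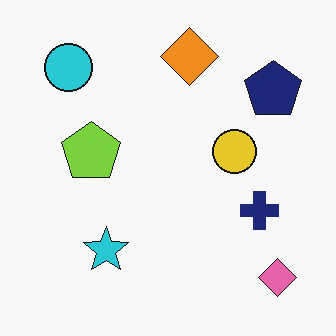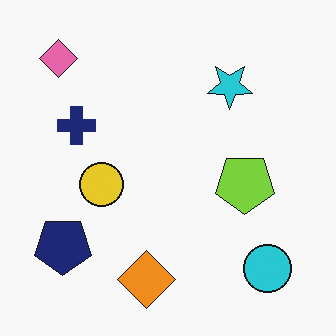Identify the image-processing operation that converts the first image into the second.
It was rotated 180°.

The pink diamond sits in the bottom-right of the first image and the top-left of the second — consistent with a whole-image 180° rotation.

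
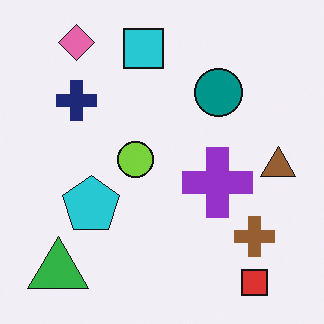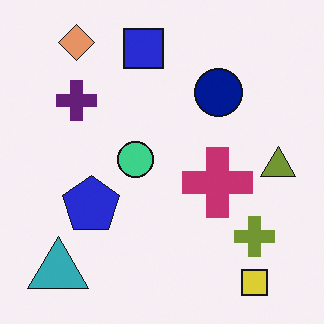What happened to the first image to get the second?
The transformation is: hue-shifted by a small amount.

Every shape's color has rotated by the same amount around the hue wheel — a uniform hue shift.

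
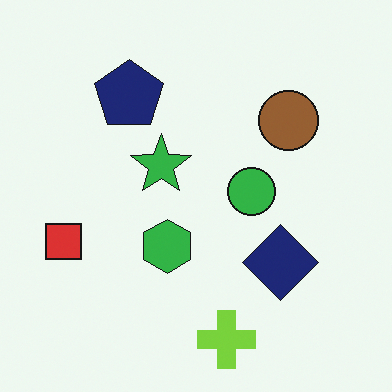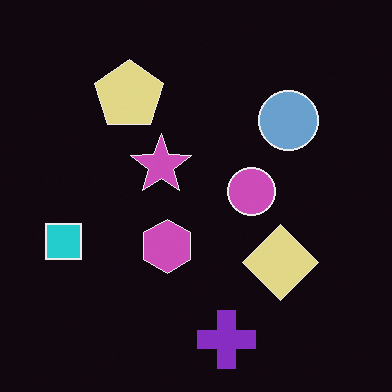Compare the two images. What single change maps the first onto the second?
It was color-inverted (negative).

The light background has become dark and every shape's color is its complement — a photographic negative.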